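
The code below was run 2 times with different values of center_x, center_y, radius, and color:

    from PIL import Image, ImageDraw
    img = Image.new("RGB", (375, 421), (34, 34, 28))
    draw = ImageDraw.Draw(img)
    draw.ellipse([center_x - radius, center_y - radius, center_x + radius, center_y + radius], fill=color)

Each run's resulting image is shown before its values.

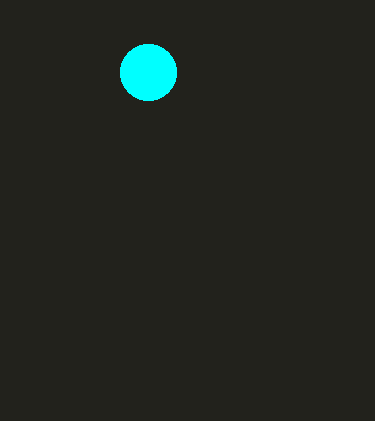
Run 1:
center_x = 148
center_y = 72
radius = 28
color = 'cyan'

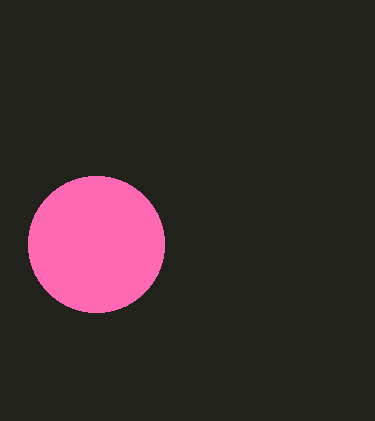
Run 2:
center_x = 96, center_y = 244, radius = 68, color = 'hotpink'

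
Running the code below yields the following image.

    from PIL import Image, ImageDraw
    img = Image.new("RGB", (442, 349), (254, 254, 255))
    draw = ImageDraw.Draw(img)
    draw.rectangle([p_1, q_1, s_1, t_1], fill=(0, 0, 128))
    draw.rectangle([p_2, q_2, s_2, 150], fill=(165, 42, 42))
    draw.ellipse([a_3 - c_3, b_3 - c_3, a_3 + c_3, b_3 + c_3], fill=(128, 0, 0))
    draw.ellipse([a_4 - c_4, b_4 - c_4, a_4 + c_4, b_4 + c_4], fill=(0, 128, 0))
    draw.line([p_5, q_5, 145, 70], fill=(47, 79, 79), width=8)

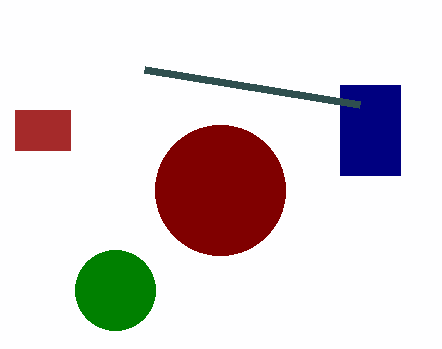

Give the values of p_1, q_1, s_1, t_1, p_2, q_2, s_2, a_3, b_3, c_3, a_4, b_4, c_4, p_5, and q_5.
p_1 = 340, q_1 = 85, s_1 = 400, t_1 = 175, p_2 = 15, q_2 = 110, s_2 = 70, a_3 = 220, b_3 = 190, c_3 = 65, a_4 = 115, b_4 = 290, c_4 = 40, p_5 = 360, q_5 = 105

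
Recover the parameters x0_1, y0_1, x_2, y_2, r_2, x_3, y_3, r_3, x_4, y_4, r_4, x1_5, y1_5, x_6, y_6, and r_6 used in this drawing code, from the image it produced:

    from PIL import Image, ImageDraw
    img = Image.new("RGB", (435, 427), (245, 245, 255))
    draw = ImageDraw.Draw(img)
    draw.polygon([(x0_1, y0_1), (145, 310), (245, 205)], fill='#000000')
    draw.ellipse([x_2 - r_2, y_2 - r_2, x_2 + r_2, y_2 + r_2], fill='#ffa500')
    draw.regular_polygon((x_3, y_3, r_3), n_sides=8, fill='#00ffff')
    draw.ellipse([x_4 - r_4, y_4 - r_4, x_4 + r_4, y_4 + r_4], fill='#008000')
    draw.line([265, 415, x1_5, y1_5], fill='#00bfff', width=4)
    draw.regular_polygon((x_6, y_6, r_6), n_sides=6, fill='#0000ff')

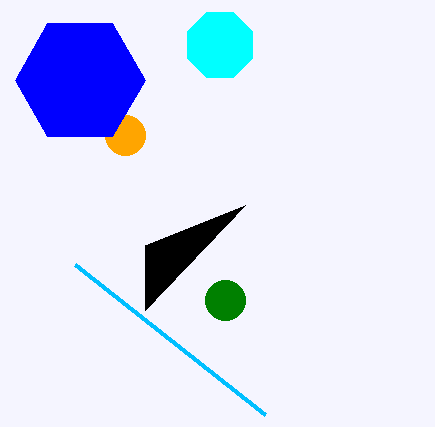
x0_1 = 145, y0_1 = 245, x_2 = 125, y_2 = 135, r_2 = 20, x_3 = 220, y_3 = 45, r_3 = 35, x_4 = 225, y_4 = 300, r_4 = 20, x1_5 = 75, y1_5 = 265, x_6 = 80, y_6 = 80, r_6 = 65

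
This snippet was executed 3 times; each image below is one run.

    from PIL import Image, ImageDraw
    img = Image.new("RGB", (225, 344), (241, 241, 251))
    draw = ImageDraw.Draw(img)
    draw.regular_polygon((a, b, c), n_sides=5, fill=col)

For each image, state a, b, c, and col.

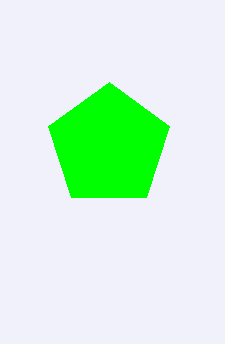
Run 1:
a = 109
b = 146
c = 64
col = 'lime'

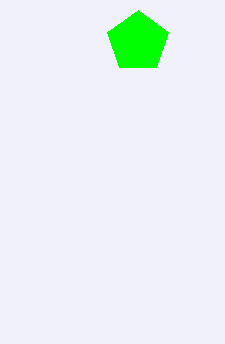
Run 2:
a = 138, b = 42, c = 32, col = 'lime'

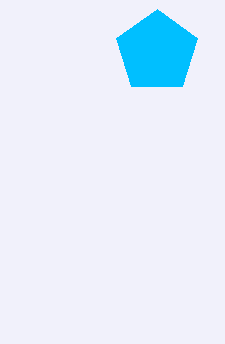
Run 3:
a = 157
b = 52
c = 43
col = 'deepskyblue'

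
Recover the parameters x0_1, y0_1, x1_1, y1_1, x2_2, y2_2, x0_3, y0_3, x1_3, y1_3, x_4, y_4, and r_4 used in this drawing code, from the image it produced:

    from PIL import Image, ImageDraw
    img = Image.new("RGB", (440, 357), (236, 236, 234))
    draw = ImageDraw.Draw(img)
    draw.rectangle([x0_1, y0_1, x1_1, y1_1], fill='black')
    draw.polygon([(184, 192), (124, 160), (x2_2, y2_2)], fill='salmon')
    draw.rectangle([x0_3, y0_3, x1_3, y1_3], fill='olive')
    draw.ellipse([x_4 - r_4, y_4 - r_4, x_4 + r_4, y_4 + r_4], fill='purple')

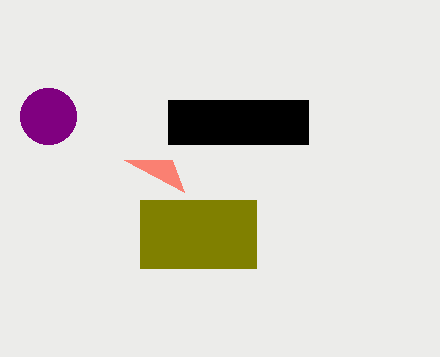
x0_1 = 168
y0_1 = 100
x1_1 = 308
y1_1 = 144
x2_2 = 172
y2_2 = 160
x0_3 = 140
y0_3 = 200
x1_3 = 256
y1_3 = 268
x_4 = 48
y_4 = 116
r_4 = 28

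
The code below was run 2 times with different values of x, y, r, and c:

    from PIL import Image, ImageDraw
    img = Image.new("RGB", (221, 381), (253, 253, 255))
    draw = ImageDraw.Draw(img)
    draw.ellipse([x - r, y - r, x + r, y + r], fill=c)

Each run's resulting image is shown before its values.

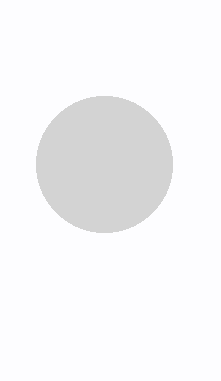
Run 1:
x = 104, y = 164, r = 68, c = 'lightgray'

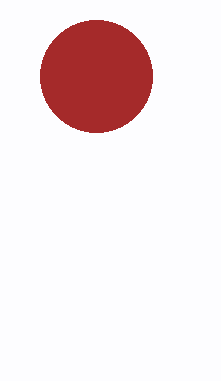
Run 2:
x = 96; y = 76; r = 56; c = 'brown'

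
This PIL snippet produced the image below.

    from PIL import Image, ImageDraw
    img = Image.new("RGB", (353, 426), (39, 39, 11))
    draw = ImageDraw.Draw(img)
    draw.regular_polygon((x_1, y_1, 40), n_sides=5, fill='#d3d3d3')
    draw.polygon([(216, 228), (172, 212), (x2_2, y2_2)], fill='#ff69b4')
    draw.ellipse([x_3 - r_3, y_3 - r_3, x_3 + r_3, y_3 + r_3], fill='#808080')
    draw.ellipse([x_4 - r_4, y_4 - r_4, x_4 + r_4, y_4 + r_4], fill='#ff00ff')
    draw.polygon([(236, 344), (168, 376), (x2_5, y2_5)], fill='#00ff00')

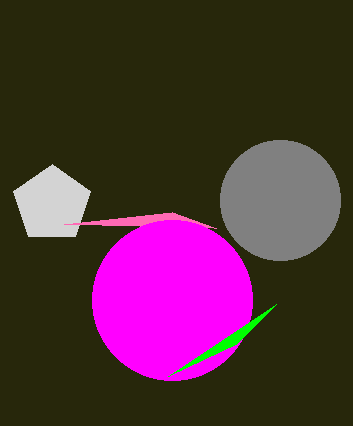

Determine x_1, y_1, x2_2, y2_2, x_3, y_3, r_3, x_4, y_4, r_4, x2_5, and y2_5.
x_1 = 52, y_1 = 204, x2_2 = 64, y2_2 = 224, x_3 = 280, y_3 = 200, r_3 = 60, x_4 = 172, y_4 = 300, r_4 = 80, x2_5 = 276, y2_5 = 304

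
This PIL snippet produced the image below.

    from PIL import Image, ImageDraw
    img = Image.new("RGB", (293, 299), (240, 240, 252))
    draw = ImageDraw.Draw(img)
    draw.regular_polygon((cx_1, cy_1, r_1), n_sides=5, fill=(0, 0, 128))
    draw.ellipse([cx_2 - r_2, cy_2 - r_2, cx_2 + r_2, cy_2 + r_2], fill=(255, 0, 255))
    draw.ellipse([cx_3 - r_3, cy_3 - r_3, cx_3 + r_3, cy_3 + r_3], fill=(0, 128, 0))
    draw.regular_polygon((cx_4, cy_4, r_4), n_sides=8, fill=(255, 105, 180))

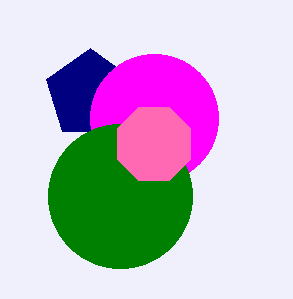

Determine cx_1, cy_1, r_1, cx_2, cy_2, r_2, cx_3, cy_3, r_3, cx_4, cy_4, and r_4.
cx_1 = 90; cy_1 = 94; r_1 = 46; cx_2 = 154; cy_2 = 118; r_2 = 64; cx_3 = 120; cy_3 = 196; r_3 = 72; cx_4 = 154; cy_4 = 144; r_4 = 40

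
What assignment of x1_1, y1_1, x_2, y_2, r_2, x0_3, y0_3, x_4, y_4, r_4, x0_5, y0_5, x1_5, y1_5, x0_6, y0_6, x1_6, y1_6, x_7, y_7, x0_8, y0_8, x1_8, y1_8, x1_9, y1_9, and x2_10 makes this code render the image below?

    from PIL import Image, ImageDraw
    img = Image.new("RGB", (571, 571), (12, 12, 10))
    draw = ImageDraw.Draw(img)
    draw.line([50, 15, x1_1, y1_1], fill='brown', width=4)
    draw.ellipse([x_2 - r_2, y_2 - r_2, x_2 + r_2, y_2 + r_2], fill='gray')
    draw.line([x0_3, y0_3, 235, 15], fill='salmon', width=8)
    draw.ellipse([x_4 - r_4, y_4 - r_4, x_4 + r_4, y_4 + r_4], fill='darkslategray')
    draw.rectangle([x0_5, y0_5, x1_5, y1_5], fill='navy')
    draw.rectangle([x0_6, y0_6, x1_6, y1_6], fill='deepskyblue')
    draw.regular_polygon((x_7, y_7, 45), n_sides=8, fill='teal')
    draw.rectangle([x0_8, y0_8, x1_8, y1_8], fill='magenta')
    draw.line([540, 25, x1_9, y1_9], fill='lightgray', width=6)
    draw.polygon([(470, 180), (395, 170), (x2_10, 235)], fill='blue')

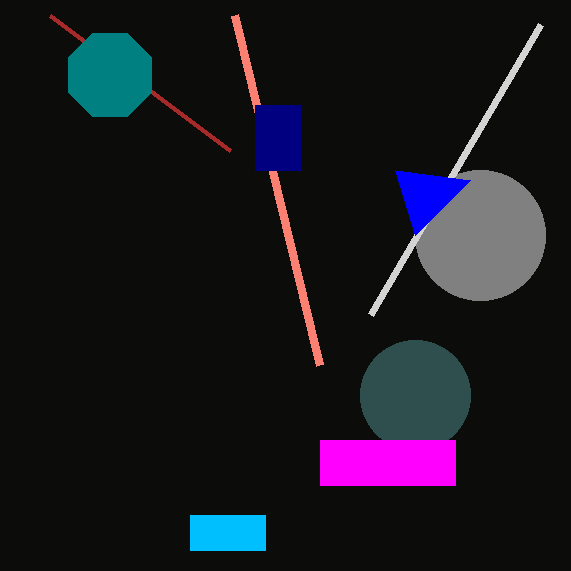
x1_1 = 230, y1_1 = 150, x_2 = 480, y_2 = 235, r_2 = 65, x0_3 = 320, y0_3 = 365, x_4 = 415, y_4 = 395, r_4 = 55, x0_5 = 255, y0_5 = 105, x1_5 = 300, y1_5 = 170, x0_6 = 190, y0_6 = 515, x1_6 = 265, y1_6 = 550, x_7 = 110, y_7 = 75, x0_8 = 320, y0_8 = 440, x1_8 = 455, y1_8 = 485, x1_9 = 370, y1_9 = 315, x2_10 = 415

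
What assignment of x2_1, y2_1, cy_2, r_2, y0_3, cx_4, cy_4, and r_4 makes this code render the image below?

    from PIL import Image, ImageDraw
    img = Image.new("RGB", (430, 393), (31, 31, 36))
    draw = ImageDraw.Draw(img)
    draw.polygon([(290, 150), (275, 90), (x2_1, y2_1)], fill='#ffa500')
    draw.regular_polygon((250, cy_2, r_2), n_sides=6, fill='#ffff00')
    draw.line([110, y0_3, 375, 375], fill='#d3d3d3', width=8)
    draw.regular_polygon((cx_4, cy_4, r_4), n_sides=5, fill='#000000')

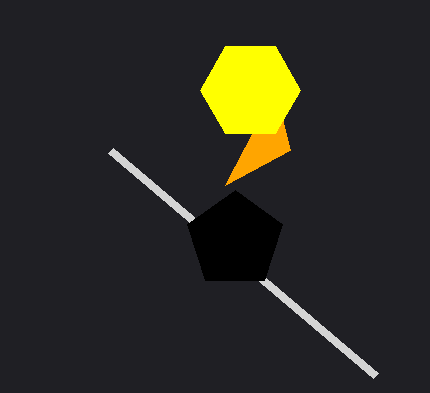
x2_1 = 225; y2_1 = 185; cy_2 = 90; r_2 = 50; y0_3 = 150; cx_4 = 235; cy_4 = 240; r_4 = 50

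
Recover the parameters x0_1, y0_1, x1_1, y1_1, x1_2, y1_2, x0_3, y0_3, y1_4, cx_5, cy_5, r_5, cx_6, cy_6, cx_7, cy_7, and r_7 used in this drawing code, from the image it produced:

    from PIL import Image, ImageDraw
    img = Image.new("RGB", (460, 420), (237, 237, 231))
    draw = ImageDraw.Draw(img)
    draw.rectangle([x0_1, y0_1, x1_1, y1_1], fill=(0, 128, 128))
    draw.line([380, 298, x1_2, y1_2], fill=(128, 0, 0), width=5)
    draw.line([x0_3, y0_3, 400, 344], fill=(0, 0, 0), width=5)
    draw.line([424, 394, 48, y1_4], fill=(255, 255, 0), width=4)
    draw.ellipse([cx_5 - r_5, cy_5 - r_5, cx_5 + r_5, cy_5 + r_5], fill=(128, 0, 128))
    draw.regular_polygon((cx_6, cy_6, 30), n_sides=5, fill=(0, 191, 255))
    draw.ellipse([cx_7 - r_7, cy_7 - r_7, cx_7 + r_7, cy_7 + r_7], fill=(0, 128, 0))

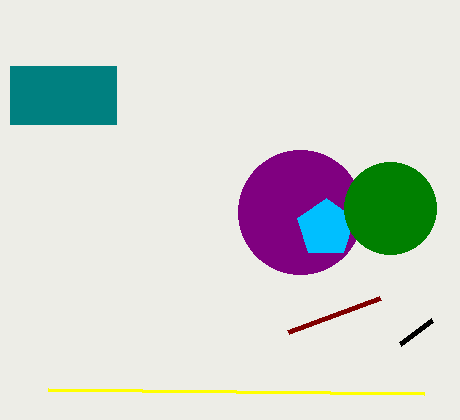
x0_1 = 10; y0_1 = 66; x1_1 = 116; y1_1 = 124; x1_2 = 288; y1_2 = 332; x0_3 = 432; y0_3 = 320; y1_4 = 390; cx_5 = 300; cy_5 = 212; r_5 = 62; cx_6 = 326; cy_6 = 228; cx_7 = 390; cy_7 = 208; r_7 = 46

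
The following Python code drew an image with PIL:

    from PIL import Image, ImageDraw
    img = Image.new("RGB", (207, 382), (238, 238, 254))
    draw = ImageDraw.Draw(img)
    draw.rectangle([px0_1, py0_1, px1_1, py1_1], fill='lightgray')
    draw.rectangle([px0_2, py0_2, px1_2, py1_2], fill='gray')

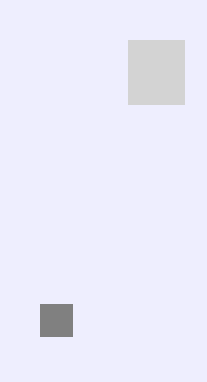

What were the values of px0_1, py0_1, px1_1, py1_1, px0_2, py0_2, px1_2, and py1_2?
px0_1 = 128; py0_1 = 40; px1_1 = 184; py1_1 = 104; px0_2 = 40; py0_2 = 304; px1_2 = 72; py1_2 = 336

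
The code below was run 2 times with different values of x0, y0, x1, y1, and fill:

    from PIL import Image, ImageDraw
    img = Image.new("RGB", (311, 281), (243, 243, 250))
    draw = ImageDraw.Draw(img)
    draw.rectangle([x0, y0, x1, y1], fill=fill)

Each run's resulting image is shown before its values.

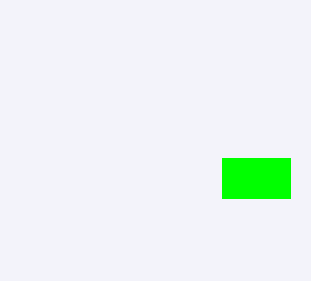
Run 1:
x0 = 222
y0 = 158
x1 = 290
y1 = 198
fill = 'lime'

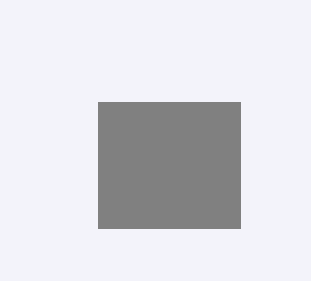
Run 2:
x0 = 98; y0 = 102; x1 = 240; y1 = 228; fill = 'gray'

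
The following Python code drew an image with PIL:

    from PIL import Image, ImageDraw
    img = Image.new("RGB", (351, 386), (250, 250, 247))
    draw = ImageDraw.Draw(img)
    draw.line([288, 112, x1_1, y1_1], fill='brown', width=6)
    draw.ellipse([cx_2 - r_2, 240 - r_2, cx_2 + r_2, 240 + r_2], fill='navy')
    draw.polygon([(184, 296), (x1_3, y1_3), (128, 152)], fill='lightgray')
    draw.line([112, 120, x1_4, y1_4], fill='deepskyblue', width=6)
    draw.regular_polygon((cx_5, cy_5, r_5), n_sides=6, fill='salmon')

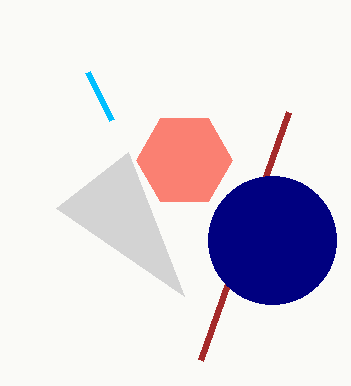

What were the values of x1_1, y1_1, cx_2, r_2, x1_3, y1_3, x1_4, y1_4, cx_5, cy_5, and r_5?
x1_1 = 200, y1_1 = 360, cx_2 = 272, r_2 = 64, x1_3 = 56, y1_3 = 208, x1_4 = 88, y1_4 = 72, cx_5 = 184, cy_5 = 160, r_5 = 48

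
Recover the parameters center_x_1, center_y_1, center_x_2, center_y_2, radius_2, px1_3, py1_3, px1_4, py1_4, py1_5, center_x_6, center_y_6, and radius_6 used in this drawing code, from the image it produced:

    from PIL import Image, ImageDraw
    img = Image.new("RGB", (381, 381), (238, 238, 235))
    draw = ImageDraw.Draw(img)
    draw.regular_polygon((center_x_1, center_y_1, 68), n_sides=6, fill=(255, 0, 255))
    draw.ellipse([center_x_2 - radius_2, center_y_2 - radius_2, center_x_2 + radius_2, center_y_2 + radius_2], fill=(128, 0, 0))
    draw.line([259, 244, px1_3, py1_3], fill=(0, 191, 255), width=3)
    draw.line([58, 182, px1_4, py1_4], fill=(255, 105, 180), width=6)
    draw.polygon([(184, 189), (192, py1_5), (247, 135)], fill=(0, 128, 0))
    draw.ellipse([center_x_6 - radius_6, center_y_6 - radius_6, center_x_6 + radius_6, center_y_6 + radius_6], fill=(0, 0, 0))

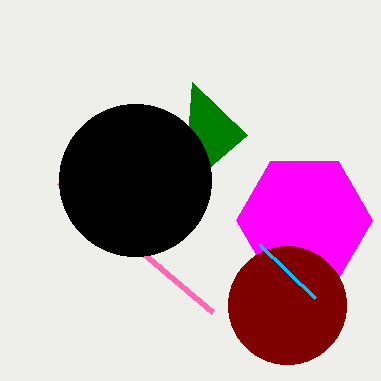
center_x_1 = 304, center_y_1 = 220, center_x_2 = 287, center_y_2 = 305, radius_2 = 59, px1_3 = 315, py1_3 = 298, px1_4 = 212, py1_4 = 312, py1_5 = 82, center_x_6 = 135, center_y_6 = 180, radius_6 = 76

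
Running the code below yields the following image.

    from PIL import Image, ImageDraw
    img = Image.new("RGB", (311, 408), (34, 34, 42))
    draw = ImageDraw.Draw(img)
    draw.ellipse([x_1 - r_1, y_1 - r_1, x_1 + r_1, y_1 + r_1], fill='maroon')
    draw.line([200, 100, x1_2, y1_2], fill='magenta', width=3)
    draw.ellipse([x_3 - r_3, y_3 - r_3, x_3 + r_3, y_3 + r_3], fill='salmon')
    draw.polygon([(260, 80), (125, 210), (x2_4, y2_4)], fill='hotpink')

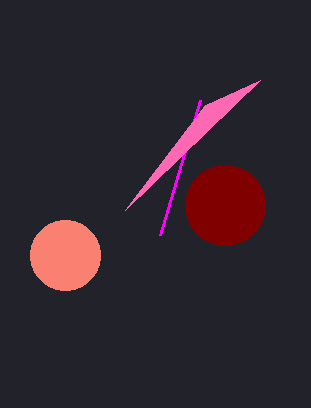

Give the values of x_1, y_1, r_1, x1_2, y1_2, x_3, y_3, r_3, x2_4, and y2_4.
x_1 = 225, y_1 = 205, r_1 = 40, x1_2 = 160, y1_2 = 235, x_3 = 65, y_3 = 255, r_3 = 35, x2_4 = 205, y2_4 = 105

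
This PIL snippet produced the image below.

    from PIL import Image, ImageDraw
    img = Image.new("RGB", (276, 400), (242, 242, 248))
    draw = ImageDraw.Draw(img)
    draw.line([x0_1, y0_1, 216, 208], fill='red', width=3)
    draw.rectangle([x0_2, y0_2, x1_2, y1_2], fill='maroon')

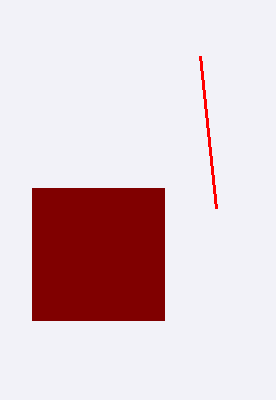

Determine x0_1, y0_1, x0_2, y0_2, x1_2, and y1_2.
x0_1 = 200; y0_1 = 56; x0_2 = 32; y0_2 = 188; x1_2 = 164; y1_2 = 320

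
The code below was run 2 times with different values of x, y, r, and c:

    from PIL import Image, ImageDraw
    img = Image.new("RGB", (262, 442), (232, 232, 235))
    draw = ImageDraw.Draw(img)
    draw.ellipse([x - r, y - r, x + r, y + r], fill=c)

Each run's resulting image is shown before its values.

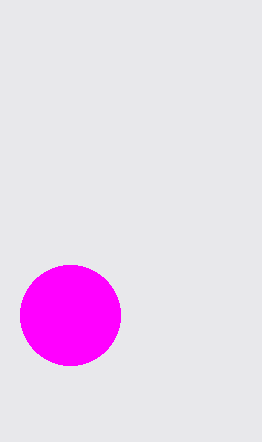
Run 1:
x = 70, y = 315, r = 50, c = 'magenta'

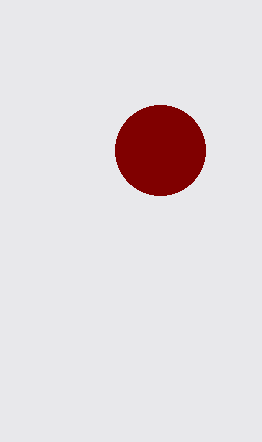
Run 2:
x = 160
y = 150
r = 45
c = 'maroon'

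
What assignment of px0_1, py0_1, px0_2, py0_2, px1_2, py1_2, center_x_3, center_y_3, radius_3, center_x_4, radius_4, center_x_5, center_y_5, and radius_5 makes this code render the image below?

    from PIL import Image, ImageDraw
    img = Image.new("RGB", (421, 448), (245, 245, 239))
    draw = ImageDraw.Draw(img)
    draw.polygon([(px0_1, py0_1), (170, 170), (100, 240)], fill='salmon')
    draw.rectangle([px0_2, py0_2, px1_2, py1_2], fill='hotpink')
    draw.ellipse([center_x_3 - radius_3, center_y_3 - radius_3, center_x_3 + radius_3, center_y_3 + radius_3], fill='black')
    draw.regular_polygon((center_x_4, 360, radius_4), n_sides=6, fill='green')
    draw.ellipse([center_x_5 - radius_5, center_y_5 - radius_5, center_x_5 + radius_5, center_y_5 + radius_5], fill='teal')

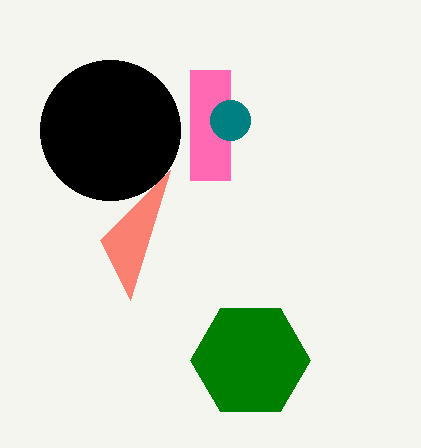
px0_1 = 130; py0_1 = 300; px0_2 = 190; py0_2 = 70; px1_2 = 230; py1_2 = 180; center_x_3 = 110; center_y_3 = 130; radius_3 = 70; center_x_4 = 250; radius_4 = 60; center_x_5 = 230; center_y_5 = 120; radius_5 = 20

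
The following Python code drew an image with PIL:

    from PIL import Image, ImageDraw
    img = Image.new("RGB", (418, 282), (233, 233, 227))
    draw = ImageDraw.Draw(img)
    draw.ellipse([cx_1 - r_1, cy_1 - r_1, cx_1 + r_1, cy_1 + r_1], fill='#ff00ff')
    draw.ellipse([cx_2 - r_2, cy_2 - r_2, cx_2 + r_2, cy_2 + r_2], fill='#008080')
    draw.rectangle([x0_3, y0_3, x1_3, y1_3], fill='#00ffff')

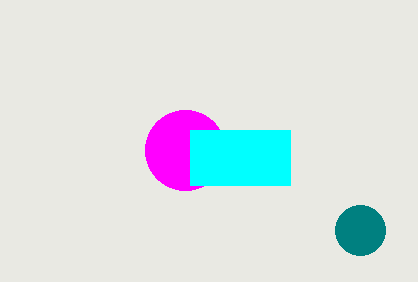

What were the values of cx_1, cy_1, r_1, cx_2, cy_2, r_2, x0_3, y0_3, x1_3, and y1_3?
cx_1 = 185
cy_1 = 150
r_1 = 40
cx_2 = 360
cy_2 = 230
r_2 = 25
x0_3 = 190
y0_3 = 130
x1_3 = 290
y1_3 = 185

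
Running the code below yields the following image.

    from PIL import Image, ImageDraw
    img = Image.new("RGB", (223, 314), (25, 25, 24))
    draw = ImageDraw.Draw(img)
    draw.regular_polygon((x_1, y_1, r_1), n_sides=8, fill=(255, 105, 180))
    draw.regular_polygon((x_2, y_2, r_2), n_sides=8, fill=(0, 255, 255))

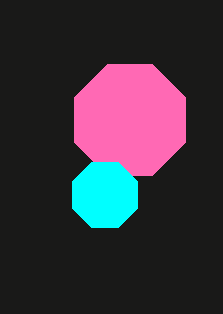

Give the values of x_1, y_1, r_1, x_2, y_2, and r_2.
x_1 = 130; y_1 = 120; r_1 = 60; x_2 = 105; y_2 = 195; r_2 = 35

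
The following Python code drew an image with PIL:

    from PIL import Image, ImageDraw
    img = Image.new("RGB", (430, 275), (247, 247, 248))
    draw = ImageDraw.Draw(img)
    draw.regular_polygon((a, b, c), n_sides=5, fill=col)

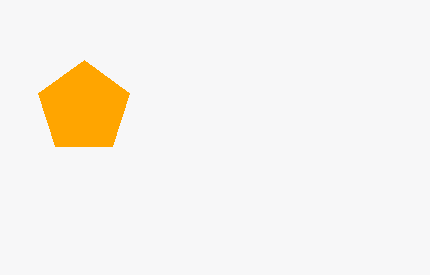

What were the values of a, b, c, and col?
a = 84; b = 108; c = 48; col = 'orange'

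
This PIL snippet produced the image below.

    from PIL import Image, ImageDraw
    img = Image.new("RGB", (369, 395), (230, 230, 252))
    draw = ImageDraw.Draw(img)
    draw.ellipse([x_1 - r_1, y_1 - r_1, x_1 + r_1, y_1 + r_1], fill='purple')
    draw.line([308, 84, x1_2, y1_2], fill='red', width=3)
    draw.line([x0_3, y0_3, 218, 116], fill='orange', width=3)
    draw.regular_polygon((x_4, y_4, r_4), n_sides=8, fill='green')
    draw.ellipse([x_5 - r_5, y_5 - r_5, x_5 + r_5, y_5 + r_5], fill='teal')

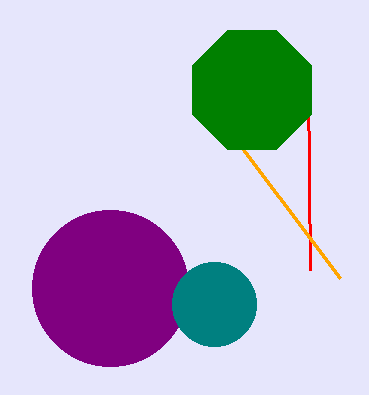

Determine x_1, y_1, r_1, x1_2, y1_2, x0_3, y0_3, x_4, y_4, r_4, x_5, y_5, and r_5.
x_1 = 110; y_1 = 288; r_1 = 78; x1_2 = 310; y1_2 = 270; x0_3 = 340; y0_3 = 278; x_4 = 252; y_4 = 90; r_4 = 64; x_5 = 214; y_5 = 304; r_5 = 42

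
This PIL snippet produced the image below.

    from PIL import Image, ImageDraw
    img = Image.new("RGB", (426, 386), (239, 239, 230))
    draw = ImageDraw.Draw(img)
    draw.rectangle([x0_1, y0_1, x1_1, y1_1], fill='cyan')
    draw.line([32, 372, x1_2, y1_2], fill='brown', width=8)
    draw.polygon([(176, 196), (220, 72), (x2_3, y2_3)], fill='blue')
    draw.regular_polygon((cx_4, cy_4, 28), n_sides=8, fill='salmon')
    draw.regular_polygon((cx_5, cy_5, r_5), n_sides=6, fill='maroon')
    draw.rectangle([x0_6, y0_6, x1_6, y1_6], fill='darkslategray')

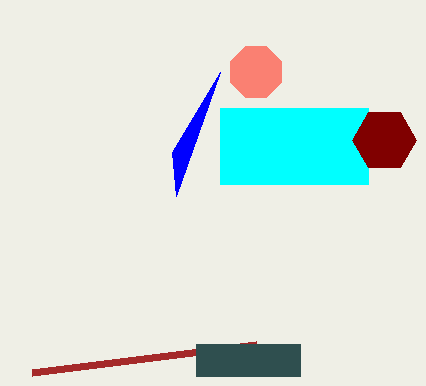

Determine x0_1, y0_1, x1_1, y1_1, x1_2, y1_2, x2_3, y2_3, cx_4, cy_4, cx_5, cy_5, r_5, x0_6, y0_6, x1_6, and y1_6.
x0_1 = 220, y0_1 = 108, x1_1 = 368, y1_1 = 184, x1_2 = 256, y1_2 = 344, x2_3 = 172, y2_3 = 152, cx_4 = 256, cy_4 = 72, cx_5 = 384, cy_5 = 140, r_5 = 32, x0_6 = 196, y0_6 = 344, x1_6 = 300, y1_6 = 376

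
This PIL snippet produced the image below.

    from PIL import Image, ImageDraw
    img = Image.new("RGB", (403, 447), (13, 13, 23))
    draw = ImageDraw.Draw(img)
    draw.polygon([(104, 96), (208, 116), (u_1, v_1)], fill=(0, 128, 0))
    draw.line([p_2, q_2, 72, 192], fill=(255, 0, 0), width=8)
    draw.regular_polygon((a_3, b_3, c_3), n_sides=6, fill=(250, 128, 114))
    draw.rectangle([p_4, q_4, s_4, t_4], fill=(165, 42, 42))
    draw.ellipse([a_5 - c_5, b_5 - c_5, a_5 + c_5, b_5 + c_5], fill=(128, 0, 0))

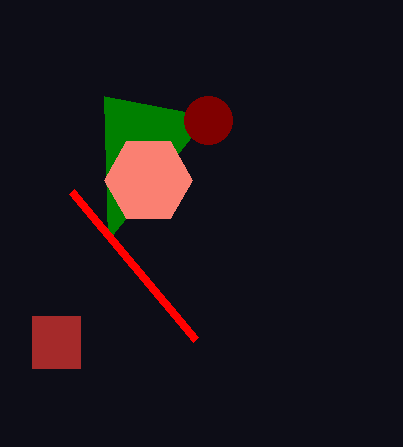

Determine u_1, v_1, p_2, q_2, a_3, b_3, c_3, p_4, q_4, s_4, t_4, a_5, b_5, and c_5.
u_1 = 108; v_1 = 240; p_2 = 196; q_2 = 340; a_3 = 148; b_3 = 180; c_3 = 44; p_4 = 32; q_4 = 316; s_4 = 80; t_4 = 368; a_5 = 208; b_5 = 120; c_5 = 24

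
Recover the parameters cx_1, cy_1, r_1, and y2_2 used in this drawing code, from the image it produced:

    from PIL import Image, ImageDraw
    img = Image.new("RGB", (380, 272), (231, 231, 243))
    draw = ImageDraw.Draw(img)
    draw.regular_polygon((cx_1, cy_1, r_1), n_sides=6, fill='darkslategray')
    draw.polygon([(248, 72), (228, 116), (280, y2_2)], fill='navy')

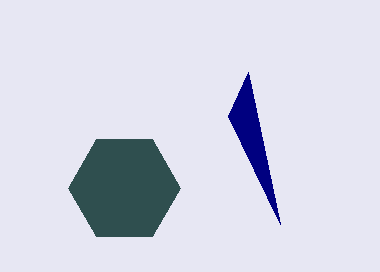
cx_1 = 124; cy_1 = 188; r_1 = 56; y2_2 = 224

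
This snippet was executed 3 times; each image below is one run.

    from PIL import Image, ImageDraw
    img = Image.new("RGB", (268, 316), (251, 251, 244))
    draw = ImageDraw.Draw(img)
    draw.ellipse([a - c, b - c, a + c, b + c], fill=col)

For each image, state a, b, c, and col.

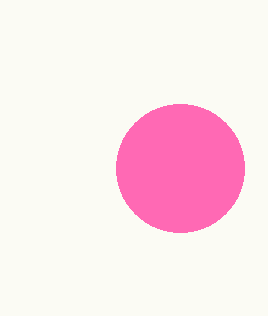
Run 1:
a = 180; b = 168; c = 64; col = 'hotpink'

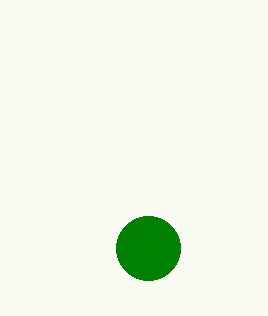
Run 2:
a = 148; b = 248; c = 32; col = 'green'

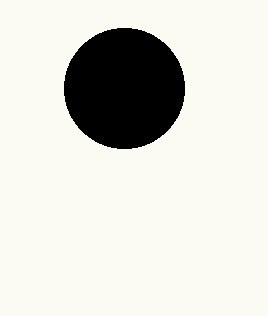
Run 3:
a = 124
b = 88
c = 60
col = 'black'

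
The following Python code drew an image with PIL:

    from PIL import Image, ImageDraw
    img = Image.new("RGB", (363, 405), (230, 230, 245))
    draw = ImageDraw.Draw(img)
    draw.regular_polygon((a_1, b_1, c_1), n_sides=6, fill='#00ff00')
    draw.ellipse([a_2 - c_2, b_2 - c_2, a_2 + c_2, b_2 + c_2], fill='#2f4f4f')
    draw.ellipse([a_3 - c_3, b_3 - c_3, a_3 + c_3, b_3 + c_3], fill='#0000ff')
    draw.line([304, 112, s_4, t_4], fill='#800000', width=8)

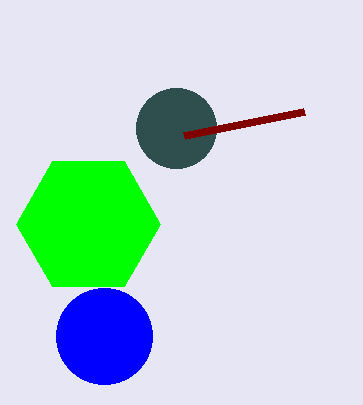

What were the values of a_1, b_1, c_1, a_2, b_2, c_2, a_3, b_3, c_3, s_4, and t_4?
a_1 = 88
b_1 = 224
c_1 = 72
a_2 = 176
b_2 = 128
c_2 = 40
a_3 = 104
b_3 = 336
c_3 = 48
s_4 = 184
t_4 = 136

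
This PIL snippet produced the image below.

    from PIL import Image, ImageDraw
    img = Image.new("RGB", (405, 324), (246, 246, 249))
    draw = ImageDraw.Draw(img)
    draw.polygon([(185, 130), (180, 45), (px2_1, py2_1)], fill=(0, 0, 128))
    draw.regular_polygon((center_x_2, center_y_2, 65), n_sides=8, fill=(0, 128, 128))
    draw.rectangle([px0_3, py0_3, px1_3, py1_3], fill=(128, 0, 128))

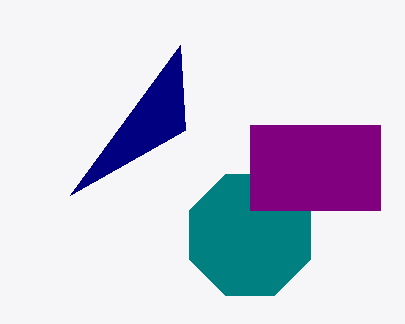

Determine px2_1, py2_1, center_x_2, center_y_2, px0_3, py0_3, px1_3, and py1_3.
px2_1 = 70
py2_1 = 195
center_x_2 = 250
center_y_2 = 235
px0_3 = 250
py0_3 = 125
px1_3 = 380
py1_3 = 210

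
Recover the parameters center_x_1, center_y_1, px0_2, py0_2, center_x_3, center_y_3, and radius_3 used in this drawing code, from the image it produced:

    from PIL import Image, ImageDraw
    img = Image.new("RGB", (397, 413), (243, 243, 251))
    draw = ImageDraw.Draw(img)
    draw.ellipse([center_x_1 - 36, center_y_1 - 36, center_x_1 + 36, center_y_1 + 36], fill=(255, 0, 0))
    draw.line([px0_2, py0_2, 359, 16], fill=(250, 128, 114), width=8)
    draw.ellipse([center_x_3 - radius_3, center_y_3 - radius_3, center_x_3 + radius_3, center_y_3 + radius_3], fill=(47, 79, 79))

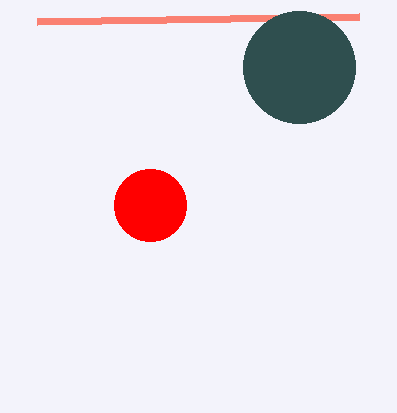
center_x_1 = 150; center_y_1 = 205; px0_2 = 37; py0_2 = 21; center_x_3 = 299; center_y_3 = 67; radius_3 = 56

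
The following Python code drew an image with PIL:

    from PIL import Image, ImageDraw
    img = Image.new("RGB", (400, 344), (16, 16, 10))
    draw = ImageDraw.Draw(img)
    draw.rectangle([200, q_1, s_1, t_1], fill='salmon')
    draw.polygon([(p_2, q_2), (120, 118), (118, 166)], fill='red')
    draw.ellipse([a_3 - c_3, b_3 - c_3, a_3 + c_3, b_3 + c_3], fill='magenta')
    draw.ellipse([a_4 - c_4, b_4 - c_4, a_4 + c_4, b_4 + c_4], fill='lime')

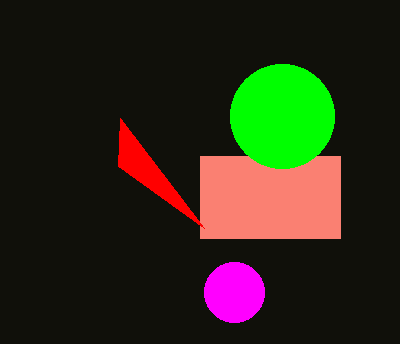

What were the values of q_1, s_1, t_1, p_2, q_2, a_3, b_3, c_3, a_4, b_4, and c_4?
q_1 = 156
s_1 = 340
t_1 = 238
p_2 = 204
q_2 = 228
a_3 = 234
b_3 = 292
c_3 = 30
a_4 = 282
b_4 = 116
c_4 = 52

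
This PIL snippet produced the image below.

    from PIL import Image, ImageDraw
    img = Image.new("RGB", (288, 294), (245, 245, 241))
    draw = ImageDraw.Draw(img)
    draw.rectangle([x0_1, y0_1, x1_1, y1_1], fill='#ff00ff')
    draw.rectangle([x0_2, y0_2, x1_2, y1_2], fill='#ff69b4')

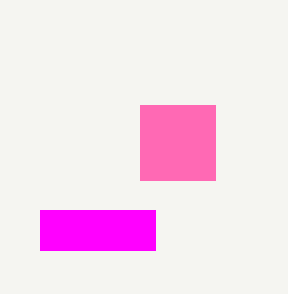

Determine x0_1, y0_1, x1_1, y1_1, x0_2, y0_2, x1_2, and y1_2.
x0_1 = 40; y0_1 = 210; x1_1 = 155; y1_1 = 250; x0_2 = 140; y0_2 = 105; x1_2 = 215; y1_2 = 180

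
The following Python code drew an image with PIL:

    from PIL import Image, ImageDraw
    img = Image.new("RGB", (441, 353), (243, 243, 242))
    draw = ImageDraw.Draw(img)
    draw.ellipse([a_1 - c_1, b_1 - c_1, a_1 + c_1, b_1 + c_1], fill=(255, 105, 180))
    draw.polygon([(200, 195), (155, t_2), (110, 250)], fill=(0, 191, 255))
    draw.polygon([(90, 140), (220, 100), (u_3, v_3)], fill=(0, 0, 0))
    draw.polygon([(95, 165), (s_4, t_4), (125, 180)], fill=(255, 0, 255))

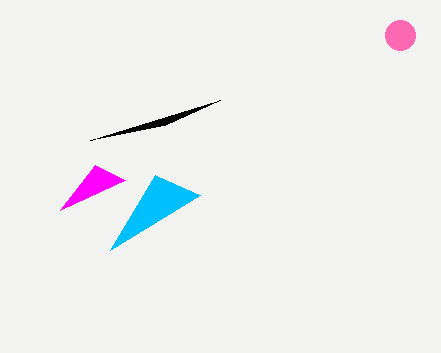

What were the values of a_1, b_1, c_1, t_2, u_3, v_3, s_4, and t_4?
a_1 = 400, b_1 = 35, c_1 = 15, t_2 = 175, u_3 = 165, v_3 = 125, s_4 = 60, t_4 = 210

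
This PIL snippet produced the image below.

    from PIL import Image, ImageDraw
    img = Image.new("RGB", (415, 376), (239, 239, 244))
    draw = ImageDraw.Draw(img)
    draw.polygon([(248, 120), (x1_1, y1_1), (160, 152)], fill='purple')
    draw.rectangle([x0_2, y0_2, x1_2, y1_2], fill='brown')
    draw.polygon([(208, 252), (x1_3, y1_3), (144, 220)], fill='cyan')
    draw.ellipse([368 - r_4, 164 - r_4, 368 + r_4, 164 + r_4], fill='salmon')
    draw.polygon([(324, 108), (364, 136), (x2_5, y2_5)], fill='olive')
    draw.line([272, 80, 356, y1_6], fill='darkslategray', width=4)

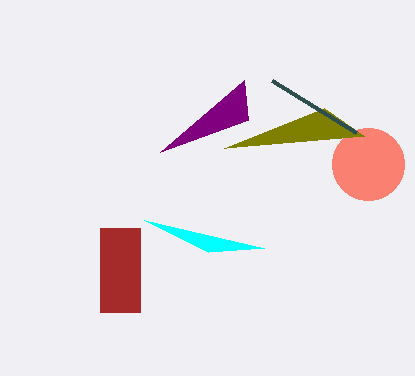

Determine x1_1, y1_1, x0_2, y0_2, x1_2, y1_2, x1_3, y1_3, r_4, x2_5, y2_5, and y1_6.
x1_1 = 244
y1_1 = 80
x0_2 = 100
y0_2 = 228
x1_2 = 140
y1_2 = 312
x1_3 = 264
y1_3 = 248
r_4 = 36
x2_5 = 224
y2_5 = 148
y1_6 = 132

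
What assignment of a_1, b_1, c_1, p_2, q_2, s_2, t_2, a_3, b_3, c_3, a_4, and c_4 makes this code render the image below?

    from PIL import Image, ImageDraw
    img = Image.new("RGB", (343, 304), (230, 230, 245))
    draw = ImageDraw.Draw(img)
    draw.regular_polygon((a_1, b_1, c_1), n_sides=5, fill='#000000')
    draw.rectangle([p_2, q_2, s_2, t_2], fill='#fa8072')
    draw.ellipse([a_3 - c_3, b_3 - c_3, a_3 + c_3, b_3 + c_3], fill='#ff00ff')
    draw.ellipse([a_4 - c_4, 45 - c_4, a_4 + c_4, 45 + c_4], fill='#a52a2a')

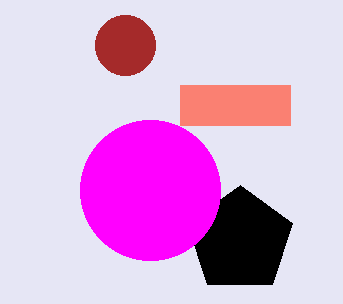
a_1 = 240
b_1 = 240
c_1 = 55
p_2 = 180
q_2 = 85
s_2 = 290
t_2 = 125
a_3 = 150
b_3 = 190
c_3 = 70
a_4 = 125
c_4 = 30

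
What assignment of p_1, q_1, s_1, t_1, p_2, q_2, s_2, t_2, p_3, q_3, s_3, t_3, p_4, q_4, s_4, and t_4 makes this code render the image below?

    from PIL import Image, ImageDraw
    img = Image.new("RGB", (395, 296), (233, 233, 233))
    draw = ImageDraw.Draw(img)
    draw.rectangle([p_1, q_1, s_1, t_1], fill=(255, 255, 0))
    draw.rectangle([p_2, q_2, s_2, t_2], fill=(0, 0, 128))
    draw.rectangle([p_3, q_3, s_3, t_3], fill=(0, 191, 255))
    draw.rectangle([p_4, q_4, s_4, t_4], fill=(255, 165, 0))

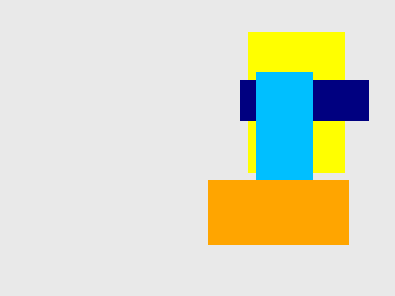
p_1 = 248
q_1 = 32
s_1 = 344
t_1 = 172
p_2 = 240
q_2 = 80
s_2 = 368
t_2 = 120
p_3 = 256
q_3 = 72
s_3 = 312
t_3 = 180
p_4 = 208
q_4 = 180
s_4 = 348
t_4 = 244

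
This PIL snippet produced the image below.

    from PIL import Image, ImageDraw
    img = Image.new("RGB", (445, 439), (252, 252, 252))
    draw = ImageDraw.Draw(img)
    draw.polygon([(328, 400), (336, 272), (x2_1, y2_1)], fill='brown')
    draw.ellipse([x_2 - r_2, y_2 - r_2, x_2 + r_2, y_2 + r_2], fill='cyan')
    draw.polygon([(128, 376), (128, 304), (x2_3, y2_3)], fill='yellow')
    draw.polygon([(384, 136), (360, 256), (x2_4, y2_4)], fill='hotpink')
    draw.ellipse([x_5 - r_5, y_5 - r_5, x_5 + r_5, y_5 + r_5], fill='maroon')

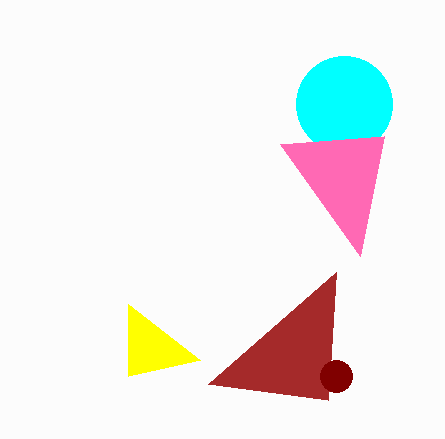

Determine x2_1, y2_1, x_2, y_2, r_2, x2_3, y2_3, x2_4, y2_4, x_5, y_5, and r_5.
x2_1 = 208
y2_1 = 384
x_2 = 344
y_2 = 104
r_2 = 48
x2_3 = 200
y2_3 = 360
x2_4 = 280
y2_4 = 144
x_5 = 336
y_5 = 376
r_5 = 16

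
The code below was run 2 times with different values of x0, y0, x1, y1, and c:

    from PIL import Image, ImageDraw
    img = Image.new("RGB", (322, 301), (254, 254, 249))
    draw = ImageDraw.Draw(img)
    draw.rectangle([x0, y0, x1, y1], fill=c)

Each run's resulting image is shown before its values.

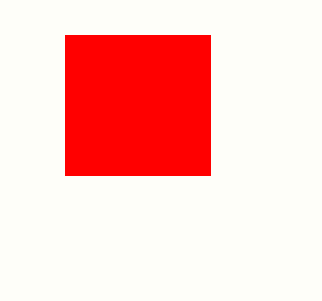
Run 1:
x0 = 65
y0 = 35
x1 = 210
y1 = 175
c = 'red'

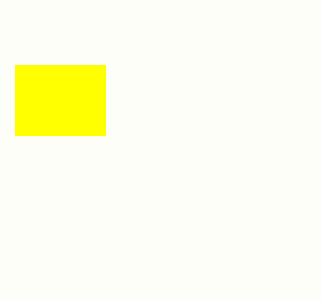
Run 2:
x0 = 15, y0 = 65, x1 = 105, y1 = 135, c = 'yellow'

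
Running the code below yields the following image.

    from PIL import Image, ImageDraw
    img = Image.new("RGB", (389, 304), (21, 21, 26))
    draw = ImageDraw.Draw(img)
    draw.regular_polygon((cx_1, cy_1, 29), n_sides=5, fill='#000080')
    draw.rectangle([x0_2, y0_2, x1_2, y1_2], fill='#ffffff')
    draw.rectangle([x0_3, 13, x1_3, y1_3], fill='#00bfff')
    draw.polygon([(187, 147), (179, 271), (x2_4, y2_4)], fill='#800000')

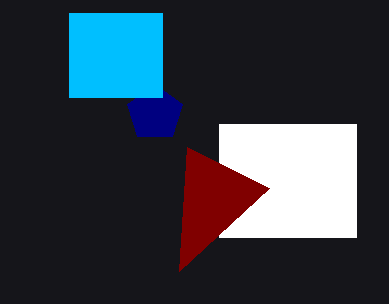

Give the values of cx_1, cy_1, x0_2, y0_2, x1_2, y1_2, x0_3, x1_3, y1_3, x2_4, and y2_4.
cx_1 = 155; cy_1 = 113; x0_2 = 219; y0_2 = 124; x1_2 = 356; y1_2 = 237; x0_3 = 69; x1_3 = 162; y1_3 = 97; x2_4 = 269; y2_4 = 188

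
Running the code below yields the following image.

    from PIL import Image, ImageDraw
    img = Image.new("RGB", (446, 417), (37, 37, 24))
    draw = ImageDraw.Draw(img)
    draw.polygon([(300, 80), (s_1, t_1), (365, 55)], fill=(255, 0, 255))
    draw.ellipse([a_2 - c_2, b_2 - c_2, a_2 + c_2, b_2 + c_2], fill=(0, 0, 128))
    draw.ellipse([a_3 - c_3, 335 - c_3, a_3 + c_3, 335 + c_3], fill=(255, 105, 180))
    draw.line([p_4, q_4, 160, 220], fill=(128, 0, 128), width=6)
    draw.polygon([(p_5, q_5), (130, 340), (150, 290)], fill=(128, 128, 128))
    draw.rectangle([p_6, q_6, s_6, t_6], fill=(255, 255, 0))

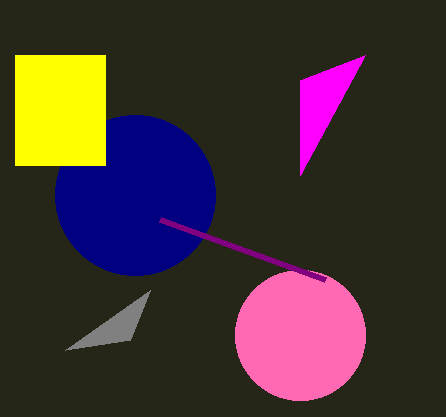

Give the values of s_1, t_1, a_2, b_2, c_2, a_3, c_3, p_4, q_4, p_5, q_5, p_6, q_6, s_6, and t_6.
s_1 = 300; t_1 = 175; a_2 = 135; b_2 = 195; c_2 = 80; a_3 = 300; c_3 = 65; p_4 = 325; q_4 = 280; p_5 = 65; q_5 = 350; p_6 = 15; q_6 = 55; s_6 = 105; t_6 = 165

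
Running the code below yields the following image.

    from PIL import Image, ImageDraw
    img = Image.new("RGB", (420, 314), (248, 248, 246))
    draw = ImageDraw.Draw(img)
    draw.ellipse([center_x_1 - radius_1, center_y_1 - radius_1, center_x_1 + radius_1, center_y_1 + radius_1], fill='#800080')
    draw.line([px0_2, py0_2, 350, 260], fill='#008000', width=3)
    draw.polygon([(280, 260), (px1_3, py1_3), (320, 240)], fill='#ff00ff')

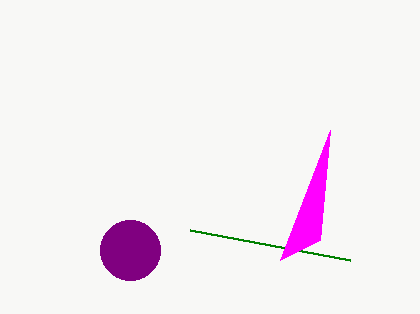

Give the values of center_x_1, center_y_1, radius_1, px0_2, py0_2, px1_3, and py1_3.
center_x_1 = 130, center_y_1 = 250, radius_1 = 30, px0_2 = 190, py0_2 = 230, px1_3 = 330, py1_3 = 130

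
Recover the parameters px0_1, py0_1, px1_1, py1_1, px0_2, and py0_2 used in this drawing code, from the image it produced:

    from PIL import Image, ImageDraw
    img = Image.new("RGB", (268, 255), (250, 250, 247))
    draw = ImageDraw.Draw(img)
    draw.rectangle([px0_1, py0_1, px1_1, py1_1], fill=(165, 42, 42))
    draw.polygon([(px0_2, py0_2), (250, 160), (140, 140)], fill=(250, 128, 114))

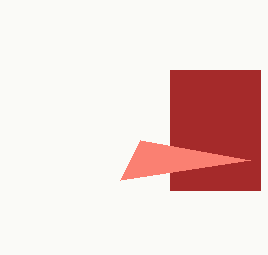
px0_1 = 170; py0_1 = 70; px1_1 = 260; py1_1 = 190; px0_2 = 120; py0_2 = 180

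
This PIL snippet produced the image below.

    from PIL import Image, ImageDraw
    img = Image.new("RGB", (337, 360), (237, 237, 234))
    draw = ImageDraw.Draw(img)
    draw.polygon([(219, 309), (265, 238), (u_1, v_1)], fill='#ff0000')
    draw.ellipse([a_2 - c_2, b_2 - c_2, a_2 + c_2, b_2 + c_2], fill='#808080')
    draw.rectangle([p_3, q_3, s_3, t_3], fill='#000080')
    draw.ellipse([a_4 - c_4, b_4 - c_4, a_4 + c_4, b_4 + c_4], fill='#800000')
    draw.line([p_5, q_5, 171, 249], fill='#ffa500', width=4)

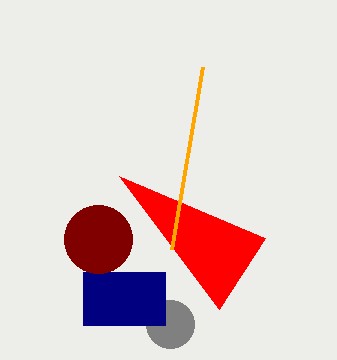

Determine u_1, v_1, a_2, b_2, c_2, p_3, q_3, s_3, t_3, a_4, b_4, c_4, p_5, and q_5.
u_1 = 119; v_1 = 176; a_2 = 170; b_2 = 324; c_2 = 24; p_3 = 83; q_3 = 272; s_3 = 165; t_3 = 325; a_4 = 98; b_4 = 239; c_4 = 34; p_5 = 202; q_5 = 67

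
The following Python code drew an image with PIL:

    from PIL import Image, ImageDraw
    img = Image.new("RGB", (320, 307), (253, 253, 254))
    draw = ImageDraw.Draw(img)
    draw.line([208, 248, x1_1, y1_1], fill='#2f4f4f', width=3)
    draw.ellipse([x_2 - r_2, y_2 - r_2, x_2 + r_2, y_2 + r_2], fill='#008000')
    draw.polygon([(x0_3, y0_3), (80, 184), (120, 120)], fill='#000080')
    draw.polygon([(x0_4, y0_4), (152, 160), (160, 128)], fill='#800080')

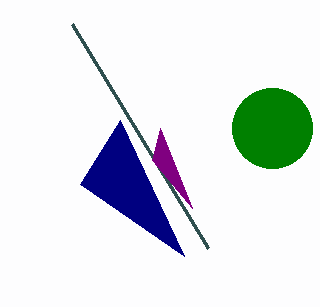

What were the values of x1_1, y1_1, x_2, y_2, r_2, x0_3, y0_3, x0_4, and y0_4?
x1_1 = 72, y1_1 = 24, x_2 = 272, y_2 = 128, r_2 = 40, x0_3 = 184, y0_3 = 256, x0_4 = 192, y0_4 = 208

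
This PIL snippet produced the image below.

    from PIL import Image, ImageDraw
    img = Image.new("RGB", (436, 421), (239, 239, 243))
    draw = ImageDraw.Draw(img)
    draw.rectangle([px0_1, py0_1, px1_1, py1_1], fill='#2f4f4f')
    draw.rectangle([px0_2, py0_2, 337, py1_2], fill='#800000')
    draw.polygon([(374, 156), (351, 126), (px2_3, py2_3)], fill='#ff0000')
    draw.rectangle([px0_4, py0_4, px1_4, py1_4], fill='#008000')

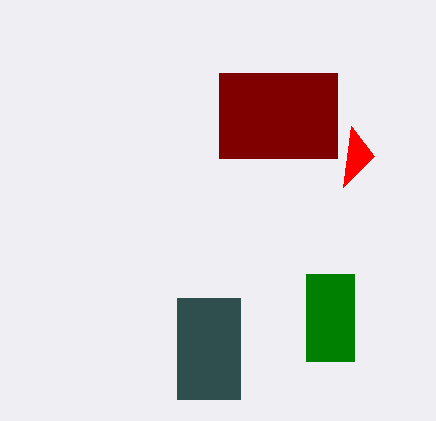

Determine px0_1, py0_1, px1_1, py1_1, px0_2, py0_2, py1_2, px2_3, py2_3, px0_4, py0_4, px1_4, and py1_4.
px0_1 = 177
py0_1 = 298
px1_1 = 240
py1_1 = 399
px0_2 = 219
py0_2 = 73
py1_2 = 158
px2_3 = 343
py2_3 = 187
px0_4 = 306
py0_4 = 274
px1_4 = 354
py1_4 = 361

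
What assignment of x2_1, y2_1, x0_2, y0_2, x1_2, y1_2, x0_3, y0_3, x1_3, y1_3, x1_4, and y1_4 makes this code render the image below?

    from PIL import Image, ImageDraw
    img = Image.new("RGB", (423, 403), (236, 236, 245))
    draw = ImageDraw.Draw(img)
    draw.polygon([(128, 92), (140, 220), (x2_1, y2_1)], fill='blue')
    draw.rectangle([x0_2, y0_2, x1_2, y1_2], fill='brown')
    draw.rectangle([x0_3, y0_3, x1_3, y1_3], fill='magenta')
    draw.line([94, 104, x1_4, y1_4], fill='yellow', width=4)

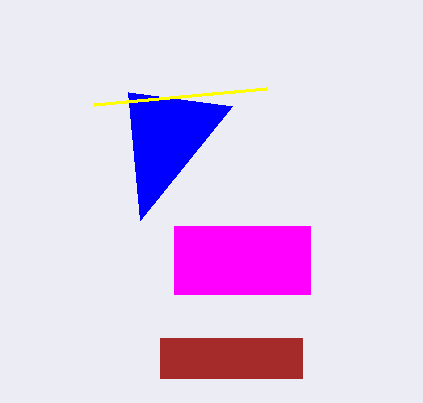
x2_1 = 232
y2_1 = 106
x0_2 = 160
y0_2 = 338
x1_2 = 302
y1_2 = 378
x0_3 = 174
y0_3 = 226
x1_3 = 310
y1_3 = 294
x1_4 = 266
y1_4 = 88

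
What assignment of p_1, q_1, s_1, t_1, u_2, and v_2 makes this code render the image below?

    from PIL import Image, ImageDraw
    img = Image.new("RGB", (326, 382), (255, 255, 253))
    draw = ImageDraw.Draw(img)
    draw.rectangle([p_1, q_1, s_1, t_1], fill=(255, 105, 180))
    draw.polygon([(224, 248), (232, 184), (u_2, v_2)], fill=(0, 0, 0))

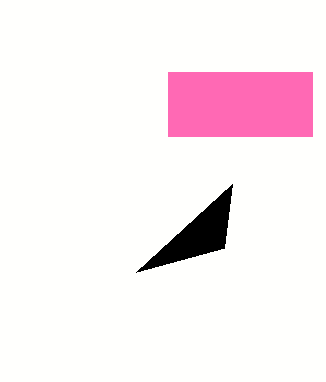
p_1 = 168; q_1 = 72; s_1 = 312; t_1 = 136; u_2 = 136; v_2 = 272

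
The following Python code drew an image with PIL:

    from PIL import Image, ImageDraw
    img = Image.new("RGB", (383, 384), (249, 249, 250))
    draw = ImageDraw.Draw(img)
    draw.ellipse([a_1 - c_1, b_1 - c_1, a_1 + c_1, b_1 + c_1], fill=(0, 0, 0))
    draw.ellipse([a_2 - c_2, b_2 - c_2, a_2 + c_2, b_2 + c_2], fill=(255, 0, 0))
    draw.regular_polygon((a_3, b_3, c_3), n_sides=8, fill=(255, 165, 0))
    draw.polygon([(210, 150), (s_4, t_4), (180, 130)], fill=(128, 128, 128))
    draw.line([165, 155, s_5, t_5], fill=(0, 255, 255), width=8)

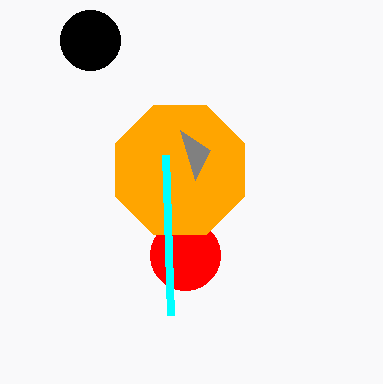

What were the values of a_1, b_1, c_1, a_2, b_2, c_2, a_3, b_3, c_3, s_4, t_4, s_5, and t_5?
a_1 = 90; b_1 = 40; c_1 = 30; a_2 = 185; b_2 = 255; c_2 = 35; a_3 = 180; b_3 = 170; c_3 = 70; s_4 = 195; t_4 = 180; s_5 = 170; t_5 = 315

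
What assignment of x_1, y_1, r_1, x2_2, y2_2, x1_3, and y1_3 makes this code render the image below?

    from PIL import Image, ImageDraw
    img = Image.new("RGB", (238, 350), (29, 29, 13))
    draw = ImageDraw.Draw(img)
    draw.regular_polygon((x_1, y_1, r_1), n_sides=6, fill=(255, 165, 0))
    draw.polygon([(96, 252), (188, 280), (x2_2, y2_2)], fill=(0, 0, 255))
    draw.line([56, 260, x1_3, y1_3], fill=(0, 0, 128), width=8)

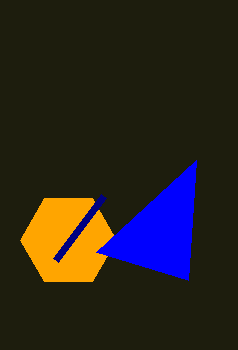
x_1 = 68, y_1 = 240, r_1 = 48, x2_2 = 196, y2_2 = 160, x1_3 = 104, y1_3 = 196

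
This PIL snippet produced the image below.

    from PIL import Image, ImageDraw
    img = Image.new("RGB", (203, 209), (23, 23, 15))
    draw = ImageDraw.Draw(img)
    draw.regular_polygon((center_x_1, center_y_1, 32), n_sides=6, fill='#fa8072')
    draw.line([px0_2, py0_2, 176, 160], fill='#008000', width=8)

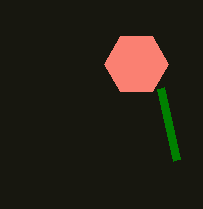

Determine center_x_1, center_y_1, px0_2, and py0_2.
center_x_1 = 136, center_y_1 = 64, px0_2 = 160, py0_2 = 88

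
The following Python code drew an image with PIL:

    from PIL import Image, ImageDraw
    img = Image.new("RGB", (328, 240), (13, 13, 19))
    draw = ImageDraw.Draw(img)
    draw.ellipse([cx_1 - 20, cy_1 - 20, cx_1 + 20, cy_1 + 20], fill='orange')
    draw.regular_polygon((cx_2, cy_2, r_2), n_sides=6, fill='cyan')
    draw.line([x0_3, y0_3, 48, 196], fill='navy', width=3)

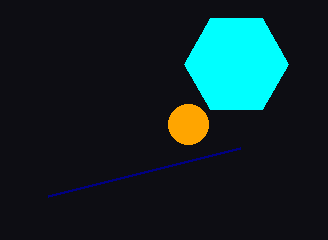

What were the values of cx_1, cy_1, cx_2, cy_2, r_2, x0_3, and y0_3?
cx_1 = 188
cy_1 = 124
cx_2 = 236
cy_2 = 64
r_2 = 52
x0_3 = 240
y0_3 = 148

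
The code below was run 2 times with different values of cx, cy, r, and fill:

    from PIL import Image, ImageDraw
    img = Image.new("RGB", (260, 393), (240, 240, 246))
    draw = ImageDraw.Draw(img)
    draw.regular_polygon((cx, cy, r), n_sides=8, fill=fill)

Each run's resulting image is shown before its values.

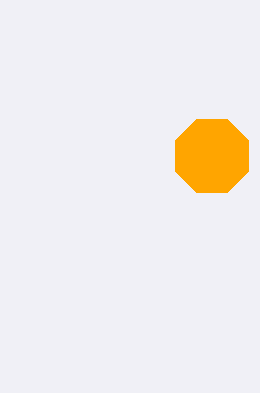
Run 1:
cx = 212; cy = 156; r = 40; fill = 'orange'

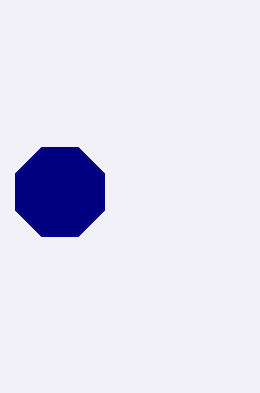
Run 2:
cx = 60; cy = 192; r = 48; fill = 'navy'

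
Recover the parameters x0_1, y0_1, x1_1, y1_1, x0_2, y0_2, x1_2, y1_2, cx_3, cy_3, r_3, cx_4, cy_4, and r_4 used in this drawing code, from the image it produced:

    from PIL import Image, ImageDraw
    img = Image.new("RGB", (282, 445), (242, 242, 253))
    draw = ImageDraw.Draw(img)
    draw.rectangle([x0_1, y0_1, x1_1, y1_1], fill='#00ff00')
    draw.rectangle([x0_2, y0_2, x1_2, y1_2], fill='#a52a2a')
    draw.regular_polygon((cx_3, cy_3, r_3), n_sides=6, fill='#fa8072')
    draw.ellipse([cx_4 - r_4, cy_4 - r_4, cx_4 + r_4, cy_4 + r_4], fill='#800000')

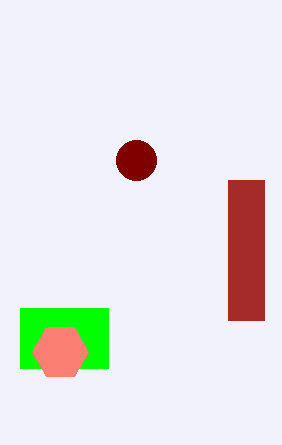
x0_1 = 20
y0_1 = 308
x1_1 = 108
y1_1 = 368
x0_2 = 228
y0_2 = 180
x1_2 = 264
y1_2 = 320
cx_3 = 60
cy_3 = 352
r_3 = 28
cx_4 = 136
cy_4 = 160
r_4 = 20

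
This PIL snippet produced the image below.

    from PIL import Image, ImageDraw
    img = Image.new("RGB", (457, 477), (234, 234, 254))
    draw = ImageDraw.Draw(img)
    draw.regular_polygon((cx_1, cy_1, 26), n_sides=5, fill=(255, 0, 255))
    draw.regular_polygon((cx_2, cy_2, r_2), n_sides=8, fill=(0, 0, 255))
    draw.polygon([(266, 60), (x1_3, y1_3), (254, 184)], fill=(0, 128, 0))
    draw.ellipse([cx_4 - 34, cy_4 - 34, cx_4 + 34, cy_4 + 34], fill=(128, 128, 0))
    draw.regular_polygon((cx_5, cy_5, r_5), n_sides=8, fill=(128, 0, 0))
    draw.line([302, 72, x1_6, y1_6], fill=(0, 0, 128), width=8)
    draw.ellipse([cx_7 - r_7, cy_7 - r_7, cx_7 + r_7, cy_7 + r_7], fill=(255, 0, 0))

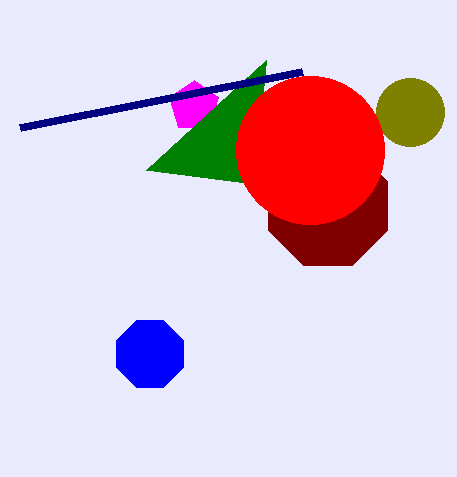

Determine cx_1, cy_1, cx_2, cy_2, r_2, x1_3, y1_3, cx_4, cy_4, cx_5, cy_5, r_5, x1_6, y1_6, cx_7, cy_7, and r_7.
cx_1 = 194
cy_1 = 106
cx_2 = 150
cy_2 = 354
r_2 = 36
x1_3 = 146
y1_3 = 170
cx_4 = 410
cy_4 = 112
cx_5 = 328
cy_5 = 206
r_5 = 64
x1_6 = 20
y1_6 = 128
cx_7 = 310
cy_7 = 150
r_7 = 74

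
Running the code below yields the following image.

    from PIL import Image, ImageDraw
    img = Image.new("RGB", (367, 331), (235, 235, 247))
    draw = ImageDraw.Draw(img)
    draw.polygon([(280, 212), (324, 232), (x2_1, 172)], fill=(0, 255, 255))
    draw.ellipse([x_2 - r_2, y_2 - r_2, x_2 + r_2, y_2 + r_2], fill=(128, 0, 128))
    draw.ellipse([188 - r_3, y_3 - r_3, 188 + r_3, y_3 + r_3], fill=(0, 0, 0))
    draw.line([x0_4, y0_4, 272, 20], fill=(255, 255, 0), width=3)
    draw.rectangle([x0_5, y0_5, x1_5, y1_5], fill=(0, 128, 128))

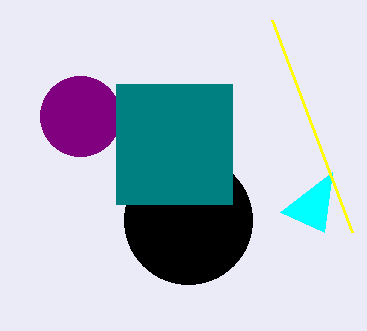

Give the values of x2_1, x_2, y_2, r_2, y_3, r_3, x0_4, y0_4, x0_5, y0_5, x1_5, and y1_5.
x2_1 = 332, x_2 = 80, y_2 = 116, r_2 = 40, y_3 = 220, r_3 = 64, x0_4 = 352, y0_4 = 232, x0_5 = 116, y0_5 = 84, x1_5 = 232, y1_5 = 204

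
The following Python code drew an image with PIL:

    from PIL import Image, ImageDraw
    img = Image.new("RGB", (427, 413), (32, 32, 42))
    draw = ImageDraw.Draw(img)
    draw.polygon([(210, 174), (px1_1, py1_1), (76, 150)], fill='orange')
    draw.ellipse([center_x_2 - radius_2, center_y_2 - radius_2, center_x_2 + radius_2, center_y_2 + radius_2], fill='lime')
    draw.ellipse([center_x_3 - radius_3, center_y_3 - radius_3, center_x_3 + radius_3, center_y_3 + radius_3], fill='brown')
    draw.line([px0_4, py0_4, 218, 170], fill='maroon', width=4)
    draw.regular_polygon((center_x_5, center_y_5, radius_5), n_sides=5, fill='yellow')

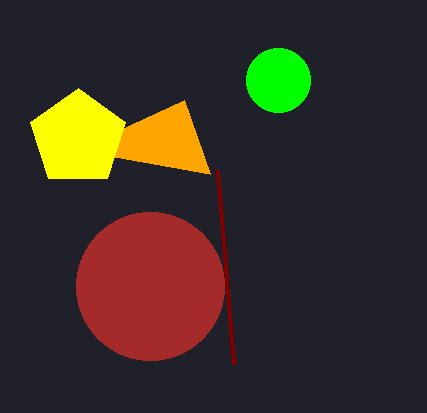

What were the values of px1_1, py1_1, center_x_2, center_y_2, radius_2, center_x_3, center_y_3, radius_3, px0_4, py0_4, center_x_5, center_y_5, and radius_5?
px1_1 = 184, py1_1 = 100, center_x_2 = 278, center_y_2 = 80, radius_2 = 32, center_x_3 = 150, center_y_3 = 286, radius_3 = 74, px0_4 = 234, py0_4 = 364, center_x_5 = 78, center_y_5 = 138, radius_5 = 50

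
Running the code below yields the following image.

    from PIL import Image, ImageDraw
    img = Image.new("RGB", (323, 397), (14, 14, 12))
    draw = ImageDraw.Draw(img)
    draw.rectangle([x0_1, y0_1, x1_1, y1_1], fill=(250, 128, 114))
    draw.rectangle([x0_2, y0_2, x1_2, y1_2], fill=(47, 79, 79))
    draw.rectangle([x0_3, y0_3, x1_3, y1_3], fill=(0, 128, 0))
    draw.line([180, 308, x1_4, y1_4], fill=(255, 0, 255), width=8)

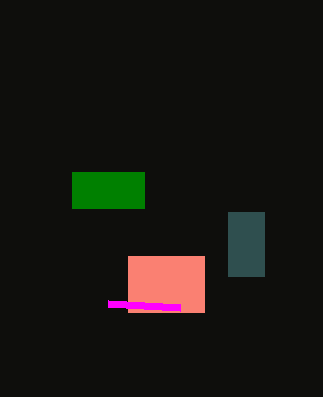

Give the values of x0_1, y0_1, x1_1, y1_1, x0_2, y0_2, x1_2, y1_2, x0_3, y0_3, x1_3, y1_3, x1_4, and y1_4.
x0_1 = 128
y0_1 = 256
x1_1 = 204
y1_1 = 312
x0_2 = 228
y0_2 = 212
x1_2 = 264
y1_2 = 276
x0_3 = 72
y0_3 = 172
x1_3 = 144
y1_3 = 208
x1_4 = 108
y1_4 = 304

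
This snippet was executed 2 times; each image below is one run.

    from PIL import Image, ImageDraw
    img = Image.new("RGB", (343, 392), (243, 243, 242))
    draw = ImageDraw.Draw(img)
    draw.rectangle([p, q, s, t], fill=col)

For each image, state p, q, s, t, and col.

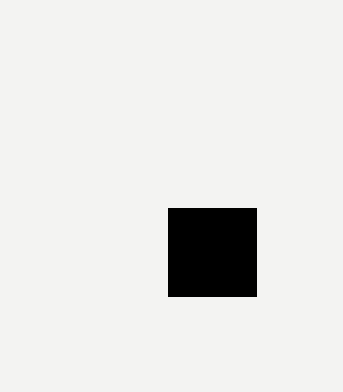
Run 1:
p = 168, q = 208, s = 256, t = 296, col = 'black'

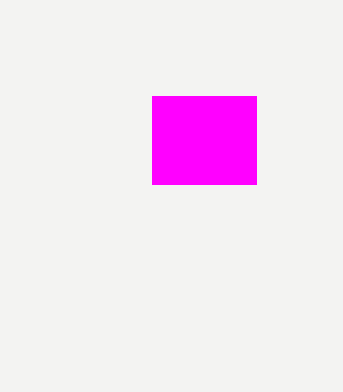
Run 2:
p = 152
q = 96
s = 256
t = 184
col = 'magenta'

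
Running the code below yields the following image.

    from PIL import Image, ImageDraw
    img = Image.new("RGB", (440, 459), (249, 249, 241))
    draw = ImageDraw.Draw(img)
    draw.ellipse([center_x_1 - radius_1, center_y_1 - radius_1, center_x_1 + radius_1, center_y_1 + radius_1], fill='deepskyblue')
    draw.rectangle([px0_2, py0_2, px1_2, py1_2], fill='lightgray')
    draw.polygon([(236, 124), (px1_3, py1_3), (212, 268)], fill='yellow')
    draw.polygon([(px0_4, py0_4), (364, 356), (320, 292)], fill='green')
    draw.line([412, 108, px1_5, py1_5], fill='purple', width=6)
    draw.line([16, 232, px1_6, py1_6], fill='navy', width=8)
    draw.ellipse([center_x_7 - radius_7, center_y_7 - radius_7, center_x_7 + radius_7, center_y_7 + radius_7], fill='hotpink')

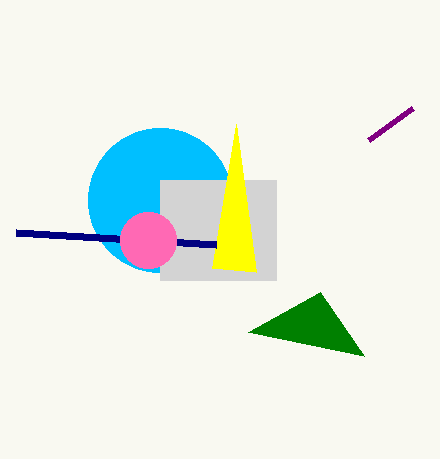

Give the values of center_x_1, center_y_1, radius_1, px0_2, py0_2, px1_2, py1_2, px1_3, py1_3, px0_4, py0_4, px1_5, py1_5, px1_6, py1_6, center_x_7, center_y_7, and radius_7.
center_x_1 = 160, center_y_1 = 200, radius_1 = 72, px0_2 = 160, py0_2 = 180, px1_2 = 276, py1_2 = 280, px1_3 = 256, py1_3 = 272, px0_4 = 248, py0_4 = 332, px1_5 = 368, py1_5 = 140, px1_6 = 216, py1_6 = 244, center_x_7 = 148, center_y_7 = 240, radius_7 = 28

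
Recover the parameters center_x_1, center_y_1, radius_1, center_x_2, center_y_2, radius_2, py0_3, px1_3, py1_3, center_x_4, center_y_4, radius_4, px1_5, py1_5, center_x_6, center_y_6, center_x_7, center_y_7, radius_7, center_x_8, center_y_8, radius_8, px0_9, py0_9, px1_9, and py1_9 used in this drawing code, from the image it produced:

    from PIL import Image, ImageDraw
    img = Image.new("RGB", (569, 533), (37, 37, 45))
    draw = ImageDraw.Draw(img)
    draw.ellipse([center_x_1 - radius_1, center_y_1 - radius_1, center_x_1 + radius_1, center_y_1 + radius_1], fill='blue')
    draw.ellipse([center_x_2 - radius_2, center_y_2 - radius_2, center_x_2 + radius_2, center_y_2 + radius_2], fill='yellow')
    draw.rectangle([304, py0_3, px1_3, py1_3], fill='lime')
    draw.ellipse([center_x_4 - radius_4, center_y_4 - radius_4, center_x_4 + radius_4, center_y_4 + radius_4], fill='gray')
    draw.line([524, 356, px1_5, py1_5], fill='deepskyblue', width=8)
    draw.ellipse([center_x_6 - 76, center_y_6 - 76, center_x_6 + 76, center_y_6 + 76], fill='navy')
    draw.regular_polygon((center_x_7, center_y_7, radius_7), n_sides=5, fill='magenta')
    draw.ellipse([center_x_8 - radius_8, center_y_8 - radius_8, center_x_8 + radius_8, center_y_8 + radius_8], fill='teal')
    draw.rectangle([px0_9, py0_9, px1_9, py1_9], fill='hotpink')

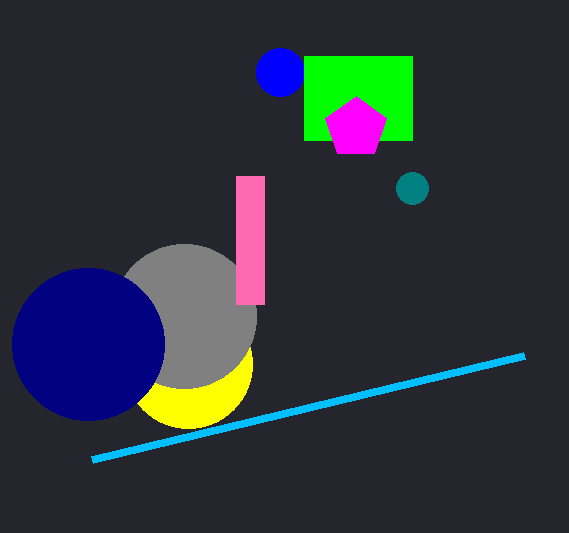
center_x_1 = 280; center_y_1 = 72; radius_1 = 24; center_x_2 = 188; center_y_2 = 364; radius_2 = 64; py0_3 = 56; px1_3 = 412; py1_3 = 140; center_x_4 = 184; center_y_4 = 316; radius_4 = 72; px1_5 = 92; py1_5 = 460; center_x_6 = 88; center_y_6 = 344; center_x_7 = 356; center_y_7 = 128; radius_7 = 32; center_x_8 = 412; center_y_8 = 188; radius_8 = 16; px0_9 = 236; py0_9 = 176; px1_9 = 264; py1_9 = 304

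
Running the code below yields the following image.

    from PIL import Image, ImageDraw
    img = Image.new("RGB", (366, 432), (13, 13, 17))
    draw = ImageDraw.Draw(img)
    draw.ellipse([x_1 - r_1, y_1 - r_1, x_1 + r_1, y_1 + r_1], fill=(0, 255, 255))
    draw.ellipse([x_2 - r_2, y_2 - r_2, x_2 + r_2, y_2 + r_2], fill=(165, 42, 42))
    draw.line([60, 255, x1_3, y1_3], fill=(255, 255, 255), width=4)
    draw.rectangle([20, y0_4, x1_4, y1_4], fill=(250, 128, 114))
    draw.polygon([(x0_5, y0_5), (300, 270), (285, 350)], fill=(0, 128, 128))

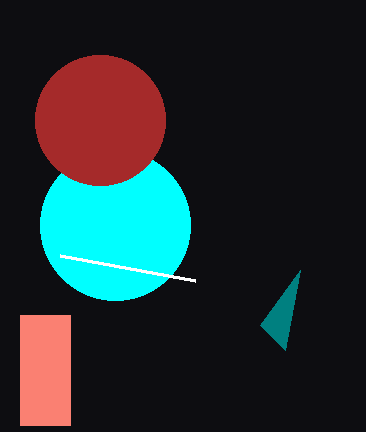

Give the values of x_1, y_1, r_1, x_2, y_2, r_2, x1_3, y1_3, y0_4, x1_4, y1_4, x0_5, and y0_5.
x_1 = 115
y_1 = 225
r_1 = 75
x_2 = 100
y_2 = 120
r_2 = 65
x1_3 = 195
y1_3 = 280
y0_4 = 315
x1_4 = 70
y1_4 = 425
x0_5 = 260
y0_5 = 325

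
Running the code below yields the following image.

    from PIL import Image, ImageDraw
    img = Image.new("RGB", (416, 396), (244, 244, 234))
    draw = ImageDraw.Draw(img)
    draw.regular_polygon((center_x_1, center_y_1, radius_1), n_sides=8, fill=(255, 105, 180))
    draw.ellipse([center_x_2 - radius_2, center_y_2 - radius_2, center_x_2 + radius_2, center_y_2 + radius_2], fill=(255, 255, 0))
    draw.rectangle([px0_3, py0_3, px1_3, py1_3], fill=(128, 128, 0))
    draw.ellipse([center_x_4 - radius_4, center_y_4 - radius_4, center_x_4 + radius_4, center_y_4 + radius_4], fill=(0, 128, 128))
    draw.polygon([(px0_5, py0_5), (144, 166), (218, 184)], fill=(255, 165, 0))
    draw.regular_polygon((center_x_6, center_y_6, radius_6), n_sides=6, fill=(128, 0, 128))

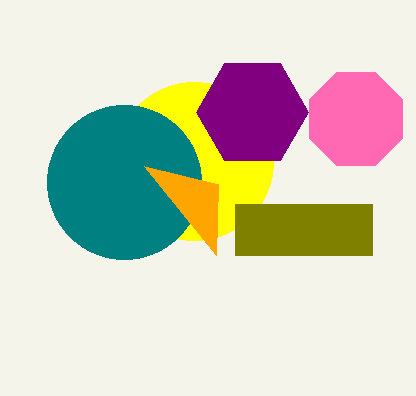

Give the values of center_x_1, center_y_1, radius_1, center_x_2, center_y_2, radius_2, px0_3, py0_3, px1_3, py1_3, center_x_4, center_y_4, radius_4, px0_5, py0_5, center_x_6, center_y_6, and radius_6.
center_x_1 = 356
center_y_1 = 119
radius_1 = 50
center_x_2 = 194
center_y_2 = 161
radius_2 = 79
px0_3 = 235
py0_3 = 204
px1_3 = 372
py1_3 = 255
center_x_4 = 124
center_y_4 = 182
radius_4 = 77
px0_5 = 216
py0_5 = 255
center_x_6 = 252
center_y_6 = 112
radius_6 = 56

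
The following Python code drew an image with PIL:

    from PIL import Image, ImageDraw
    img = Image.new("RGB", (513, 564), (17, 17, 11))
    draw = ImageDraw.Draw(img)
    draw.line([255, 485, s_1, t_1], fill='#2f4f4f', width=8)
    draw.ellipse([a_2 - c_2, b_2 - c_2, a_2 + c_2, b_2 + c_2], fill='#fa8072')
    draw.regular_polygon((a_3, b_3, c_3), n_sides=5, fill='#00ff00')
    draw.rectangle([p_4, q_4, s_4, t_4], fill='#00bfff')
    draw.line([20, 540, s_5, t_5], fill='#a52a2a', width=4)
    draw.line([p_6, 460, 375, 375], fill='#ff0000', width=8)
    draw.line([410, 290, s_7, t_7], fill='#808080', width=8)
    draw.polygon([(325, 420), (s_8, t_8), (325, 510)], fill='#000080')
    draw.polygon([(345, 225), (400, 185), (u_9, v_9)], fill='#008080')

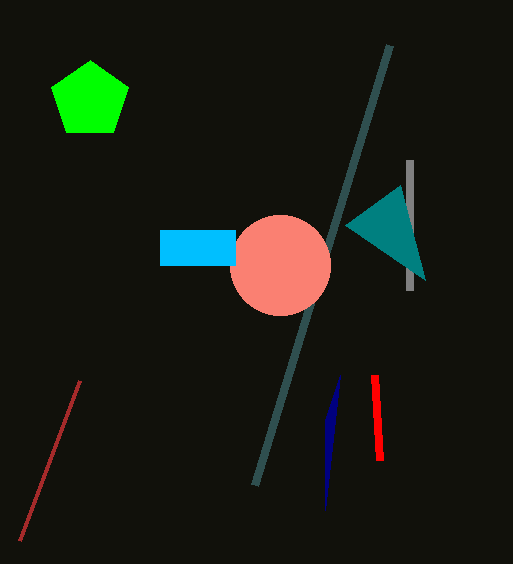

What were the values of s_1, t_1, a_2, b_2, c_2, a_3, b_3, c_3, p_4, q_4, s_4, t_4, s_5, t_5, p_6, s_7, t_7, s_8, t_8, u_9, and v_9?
s_1 = 390; t_1 = 45; a_2 = 280; b_2 = 265; c_2 = 50; a_3 = 90; b_3 = 100; c_3 = 40; p_4 = 160; q_4 = 230; s_4 = 235; t_4 = 265; s_5 = 80; t_5 = 380; p_6 = 380; s_7 = 410; t_7 = 160; s_8 = 340; t_8 = 375; u_9 = 425; v_9 = 280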